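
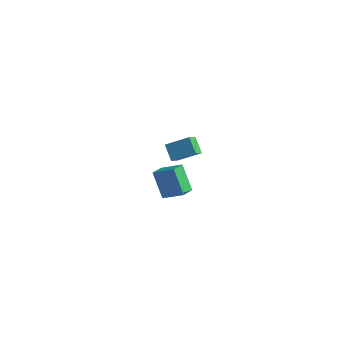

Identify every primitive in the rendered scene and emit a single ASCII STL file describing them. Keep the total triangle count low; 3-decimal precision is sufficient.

solid 
facet normal -0.512 0.136 0.848
outer loop
vertex -2.172 0.192 -3.107
vertex -0.902 0.659 -2.416
vertex -2.391 1.228 -3.405
endloop
endfacet
facet normal -0.836 -0.308 -0.455
outer loop
vertex -1.378 0.961 -5.084
vertex -2.172 0.192 -3.107
vertex -2.391 1.228 -3.405
endloop
endfacet
facet normal -0.512 0.135 0.848
outer loop
vertex -2.391 1.228 -3.405
vertex -0.902 0.659 -2.416
vertex -1.121 1.695 -2.713
endloop
endfacet
facet normal -0.199 0.942 -0.270
outer loop
vertex -1.121 1.695 -2.713
vertex -1.378 0.961 -5.084
vertex -2.391 1.228 -3.405
endloop
endfacet
facet normal 0.199 -0.942 0.270
outer loop
vertex -2.172 0.192 -3.107
vertex 0.111 0.392 -4.095
vertex -0.902 0.659 -2.416
endloop
endfacet
facet normal -0.836 -0.307 -0.455
outer loop
vertex -1.159 -0.075 -4.787
vertex -2.172 0.192 -3.107
vertex -1.378 0.961 -5.084
endloop
endfacet
facet normal 0.199 -0.942 0.270
outer loop
vertex -1.159 -0.075 -4.787
vertex 0.111 0.392 -4.095
vertex -2.172 0.192 -3.107
endloop
endfacet
facet normal 0.836 0.307 0.455
outer loop
vertex -0.902 0.659 -2.416
vertex 0.111 0.392 -4.095
vertex -1.121 1.695 -2.713
endloop
endfacet
facet normal -0.199 0.942 -0.270
outer loop
vertex -0.108 1.428 -4.393
vertex -1.378 0.961 -5.084
vertex -1.121 1.695 -2.713
endloop
endfacet
facet normal 0.836 0.308 0.455
outer loop
vertex -1.121 1.695 -2.713
vertex 0.111 0.392 -4.095
vertex -0.108 1.428 -4.393
endloop
endfacet
facet normal 0.511 -0.135 -0.849
outer loop
vertex -0.108 1.428 -4.393
vertex -1.159 -0.075 -4.787
vertex -1.378 0.961 -5.084
endloop
endfacet
facet normal 0.512 -0.136 -0.848
outer loop
vertex 0.111 0.392 -4.095
vertex -1.159 -0.075 -4.787
vertex -0.108 1.428 -4.393
endloop
endfacet
facet normal -0.668 0.303 0.679
outer loop
vertex 2.128 -3.551 3.874
vertex 3.255 -2.799 4.647
vertex 1.977 -2.853 3.414
endloop
endfacet
facet normal -0.722 -0.483 -0.495
outer loop
vertex 2.745 -3.201 2.633
vertex 2.128 -3.551 3.874
vertex 1.977 -2.853 3.414
endloop
endfacet
facet normal -0.668 0.303 0.679
outer loop
vertex 1.977 -2.853 3.414
vertex 3.255 -2.799 4.647
vertex 3.104 -2.1 4.187
endloop
endfacet
facet normal -0.178 0.822 -0.541
outer loop
vertex 3.104 -2.1 4.187
vertex 2.745 -3.201 2.633
vertex 1.977 -2.853 3.414
endloop
endfacet
facet normal 0.178 -0.822 0.541
outer loop
vertex 2.128 -3.551 3.874
vertex 4.023 -3.147 3.866
vertex 3.255 -2.799 4.647
endloop
endfacet
facet normal -0.723 -0.482 -0.495
outer loop
vertex 2.896 -3.9 3.093
vertex 2.128 -3.551 3.874
vertex 2.745 -3.201 2.633
endloop
endfacet
facet normal 0.177 -0.822 0.542
outer loop
vertex 2.896 -3.9 3.093
vertex 4.023 -3.147 3.866
vertex 2.128 -3.551 3.874
endloop
endfacet
facet normal 0.722 0.482 0.496
outer loop
vertex 3.255 -2.799 4.647
vertex 4.023 -3.147 3.866
vertex 3.104 -2.1 4.187
endloop
endfacet
facet normal -0.177 0.822 -0.541
outer loop
vertex 3.872 -2.449 3.406
vertex 2.745 -3.201 2.633
vertex 3.104 -2.1 4.187
endloop
endfacet
facet normal 0.723 0.483 0.495
outer loop
vertex 3.104 -2.1 4.187
vertex 4.023 -3.147 3.866
vertex 3.872 -2.449 3.406
endloop
endfacet
facet normal 0.668 -0.303 -0.680
outer loop
vertex 3.872 -2.449 3.406
vertex 2.896 -3.9 3.093
vertex 2.745 -3.201 2.633
endloop
endfacet
facet normal 0.668 -0.303 -0.679
outer loop
vertex 4.023 -3.147 3.866
vertex 2.896 -3.9 3.093
vertex 3.872 -2.449 3.406
endloop
endfacet

endsolid


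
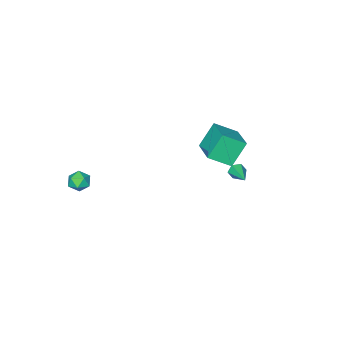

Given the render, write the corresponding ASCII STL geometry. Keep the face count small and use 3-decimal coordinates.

solid 
facet normal 0.185 0.072 0.980
outer loop
vertex 3.844 -3.215 1.425
vertex 3.669 -3.881 1.507
vertex 4.328 -3.709 1.37
endloop
endfacet
facet normal 0.600 0.520 0.608
outer loop
vertex 3.844 -3.215 1.425
vertex 4.328 -3.709 1.37
vertex 4.322 -3.179 0.923
endloop
endfacet
facet normal 0.175 0.956 0.236
outer loop
vertex 3.844 -3.215 1.425
vertex 4.322 -3.179 0.923
vertex 3.66 -3.023 0.783
endloop
endfacet
facet normal -0.501 0.779 0.377
outer loop
vertex 3.844 -3.215 1.425
vertex 3.66 -3.023 0.783
vertex 3.257 -3.457 1.145
endloop
endfacet
facet normal -0.495 0.233 0.837
outer loop
vertex 3.844 -3.215 1.425
vertex 3.257 -3.457 1.145
vertex 3.669 -3.881 1.507
endloop
endfacet
facet normal 0.981 0.133 0.145
outer loop
vertex 4.322 -3.179 0.923
vertex 4.328 -3.709 1.37
vertex 4.443 -3.823 0.695
endloop
endfacet
facet normal 0.309 -0.589 0.747
outer loop
vertex 4.328 -3.709 1.37
vertex 3.669 -3.881 1.507
vertex 4.04 -4.257 1.057
endloop
endfacet
facet normal -0.792 -0.331 0.514
outer loop
vertex 3.669 -3.881 1.507
vertex 3.257 -3.457 1.145
vertex 3.378 -4.101 0.917
endloop
endfacet
facet normal -0.801 0.552 -0.230
outer loop
vertex 3.257 -3.457 1.145
vertex 3.66 -3.023 0.783
vertex 3.372 -3.571 0.47
endloop
endfacet
facet normal 0.295 0.839 -0.458
outer loop
vertex 3.66 -3.023 0.783
vertex 4.322 -3.179 0.923
vertex 4.031 -3.399 0.333
endloop
endfacet
facet normal 0.501 -0.779 -0.377
outer loop
vertex 3.856 -4.065 0.415
vertex 4.443 -3.823 0.695
vertex 4.04 -4.257 1.057
endloop
endfacet
facet normal -0.175 -0.956 -0.236
outer loop
vertex 3.856 -4.065 0.415
vertex 4.04 -4.257 1.057
vertex 3.378 -4.101 0.917
endloop
endfacet
facet normal -0.600 -0.520 -0.608
outer loop
vertex 3.856 -4.065 0.415
vertex 3.378 -4.101 0.917
vertex 3.372 -3.571 0.47
endloop
endfacet
facet normal -0.185 -0.072 -0.980
outer loop
vertex 3.856 -4.065 0.415
vertex 3.372 -3.571 0.47
vertex 4.031 -3.399 0.333
endloop
endfacet
facet normal 0.495 -0.233 -0.837
outer loop
vertex 3.856 -4.065 0.415
vertex 4.031 -3.399 0.333
vertex 4.443 -3.823 0.695
endloop
endfacet
facet normal 0.801 -0.552 0.230
outer loop
vertex 4.04 -4.257 1.057
vertex 4.443 -3.823 0.695
vertex 4.328 -3.709 1.37
endloop
endfacet
facet normal -0.295 -0.839 0.458
outer loop
vertex 3.378 -4.101 0.917
vertex 4.04 -4.257 1.057
vertex 3.669 -3.881 1.507
endloop
endfacet
facet normal -0.981 -0.133 -0.145
outer loop
vertex 3.372 -3.571 0.47
vertex 3.378 -4.101 0.917
vertex 3.257 -3.457 1.145
endloop
endfacet
facet normal -0.309 0.589 -0.747
outer loop
vertex 4.031 -3.399 0.333
vertex 3.372 -3.571 0.47
vertex 3.66 -3.023 0.783
endloop
endfacet
facet normal 0.792 0.331 -0.514
outer loop
vertex 4.443 -3.823 0.695
vertex 4.031 -3.399 0.333
vertex 4.322 -3.179 0.923
endloop
endfacet
facet normal -0.428 -0.855 -0.292
outer loop
vertex -1.4 2.454 2.137
vertex -1.683 2.455 2.549
vertex -1.847 2.679 2.133
endloop
endfacet
facet normal 0.251 0.484 -0.838
outer loop
vertex -1.4 2.454 2.137
vertex -1.847 2.679 2.133
vertex -1.037 3.745 2.991
endloop
endfacet
facet normal -0.426 -0.856 -0.293
outer loop
vertex -1.847 2.679 2.133
vertex -1.683 2.455 2.549
vertex -2.13 2.679 2.545
endloop
endfacet
facet normal -0.559 0.734 -0.384
outer loop
vertex -1.847 2.679 2.133
vertex -2.13 2.679 2.545
vertex -1.037 3.745 2.991
endloop
endfacet
facet normal -0.426 -0.856 -0.293
outer loop
vertex -2.13 2.679 2.545
vertex -1.683 2.455 2.549
vertex -1.966 2.455 2.961
endloop
endfacet
facet normal -0.692 0.486 0.534
outer loop
vertex -2.13 2.679 2.545
vertex -1.966 2.455 2.961
vertex -1.037 3.745 2.991
endloop
endfacet
facet normal -0.428 -0.854 -0.294
outer loop
vertex -1.966 2.455 2.961
vertex -1.683 2.455 2.549
vertex -1.52 2.23 2.965
endloop
endfacet
facet normal -0.015 -0.012 1.000
outer loop
vertex -1.966 2.455 2.961
vertex -1.52 2.23 2.965
vertex -1.037 3.745 2.991
endloop
endfacet
facet normal -0.428 -0.854 -0.294
outer loop
vertex -1.52 2.23 2.965
vertex -1.683 2.455 2.549
vertex -1.237 2.23 2.553
endloop
endfacet
facet normal 0.795 -0.263 0.546
outer loop
vertex -1.52 2.23 2.965
vertex -1.237 2.23 2.553
vertex -1.037 3.745 2.991
endloop
endfacet
facet normal -0.429 -0.855 -0.292
outer loop
vertex -1.237 2.23 2.553
vertex -1.683 2.455 2.549
vertex -1.4 2.454 2.137
endloop
endfacet
facet normal 0.928 -0.015 -0.372
outer loop
vertex -1.237 2.23 2.553
vertex -1.4 2.454 2.137
vertex -1.037 3.745 2.991
endloop
endfacet
facet normal -0.682 0.529 -0.505
outer loop
vertex -4.246 -0.269 2.708
vertex -3.337 1.4 3.227
vertex -3.293 -0.358 1.327
endloop
endfacet
facet normal -0.461 -0.847 -0.264
outer loop
vertex -2.283 -1.14 2.073
vertex -4.246 -0.269 2.708
vertex -3.293 -0.358 1.327
endloop
endfacet
facet normal -0.683 0.528 -0.505
outer loop
vertex -3.293 -0.358 1.327
vertex -3.337 1.4 3.227
vertex -2.384 1.311 1.845
endloop
endfacet
facet normal 0.566 -0.053 -0.822
outer loop
vertex -2.384 1.311 1.845
vertex -2.283 -1.14 2.073
vertex -3.293 -0.358 1.327
endloop
endfacet
facet normal -0.567 0.053 0.822
outer loop
vertex -4.246 -0.269 2.708
vertex -2.327 0.618 3.973
vertex -3.337 1.4 3.227
endloop
endfacet
facet normal -0.461 -0.847 -0.263
outer loop
vertex -3.236 -1.051 3.455
vertex -4.246 -0.269 2.708
vertex -2.283 -1.14 2.073
endloop
endfacet
facet normal -0.567 0.053 0.822
outer loop
vertex -3.236 -1.051 3.455
vertex -2.327 0.618 3.973
vertex -4.246 -0.269 2.708
endloop
endfacet
facet normal 0.461 0.847 0.264
outer loop
vertex -3.337 1.4 3.227
vertex -2.327 0.618 3.973
vertex -2.384 1.311 1.845
endloop
endfacet
facet normal 0.567 -0.053 -0.822
outer loop
vertex -1.374 0.529 2.592
vertex -2.283 -1.14 2.073
vertex -2.384 1.311 1.845
endloop
endfacet
facet normal 0.461 0.847 0.264
outer loop
vertex -2.384 1.311 1.845
vertex -2.327 0.618 3.973
vertex -1.374 0.529 2.592
endloop
endfacet
facet normal 0.683 -0.529 0.505
outer loop
vertex -1.374 0.529 2.592
vertex -3.236 -1.051 3.455
vertex -2.283 -1.14 2.073
endloop
endfacet
facet normal 0.682 -0.528 0.505
outer loop
vertex -2.327 0.618 3.973
vertex -3.236 -1.051 3.455
vertex -1.374 0.529 2.592
endloop
endfacet

endsolid


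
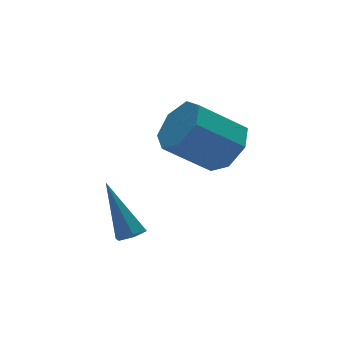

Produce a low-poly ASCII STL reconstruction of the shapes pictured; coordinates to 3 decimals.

solid 
facet normal 0.144 -0.501 -0.854
outer loop
vertex -2.206 2.955 -3.998
vertex -2.573 3.23 -4.221
vertex -2.089 3.391 -4.234
endloop
endfacet
facet normal 0.910 -0.020 0.414
outer loop
vertex -2.206 2.955 -3.998
vertex -2.089 3.391 -4.234
vertex -2.867 4.25 -2.479
endloop
endfacet
facet normal 0.143 -0.500 -0.854
outer loop
vertex -2.089 3.391 -4.234
vertex -2.573 3.23 -4.221
vertex -2.456 3.667 -4.457
endloop
endfacet
facet normal 0.634 0.767 -0.094
outer loop
vertex -2.089 3.391 -4.234
vertex -2.456 3.667 -4.457
vertex -2.867 4.25 -2.479
endloop
endfacet
facet normal 0.144 -0.500 -0.854
outer loop
vertex -2.456 3.667 -4.457
vertex -2.573 3.23 -4.221
vertex -2.939 3.506 -4.444
endloop
endfacet
facet normal -0.307 0.894 -0.327
outer loop
vertex -2.456 3.667 -4.457
vertex -2.939 3.506 -4.444
vertex -2.867 4.25 -2.479
endloop
endfacet
facet normal 0.145 -0.499 -0.855
outer loop
vertex -2.939 3.506 -4.444
vertex -2.573 3.23 -4.221
vertex -3.057 3.069 -4.209
endloop
endfacet
facet normal -0.971 0.234 -0.053
outer loop
vertex -2.939 3.506 -4.444
vertex -3.057 3.069 -4.209
vertex -2.867 4.25 -2.479
endloop
endfacet
facet normal 0.145 -0.500 -0.854
outer loop
vertex -3.057 3.069 -4.209
vertex -2.573 3.23 -4.221
vertex -2.69 2.793 -3.985
endloop
endfacet
facet normal -0.696 -0.555 0.456
outer loop
vertex -3.057 3.069 -4.209
vertex -2.69 2.793 -3.985
vertex -2.867 4.25 -2.479
endloop
endfacet
facet normal 0.144 -0.500 -0.854
outer loop
vertex -2.69 2.793 -3.985
vertex -2.573 3.23 -4.221
vertex -2.206 2.955 -3.998
endloop
endfacet
facet normal 0.247 -0.682 0.689
outer loop
vertex -2.69 2.793 -3.985
vertex -2.206 2.955 -3.998
vertex -2.867 4.25 -2.479
endloop
endfacet
facet normal 0.748 -0.227 -0.623
outer loop
vertex 1.208 3.114 -0.72
vertex 0.632 3.319 -1.486
vertex 1.227 3.92 -0.991
endloop
endfacet
facet normal 0.663 0.225 0.714
outer loop
vertex 1.208 3.114 -0.72
vertex 1.227 3.92 -0.991
vertex -0.177 3.536 0.433
endloop
endfacet
facet normal 0.663 0.225 0.714
outer loop
vertex -0.177 3.536 0.433
vertex 1.227 3.92 -0.991
vertex -0.157 4.342 0.161
endloop
endfacet
facet normal -0.749 0.229 0.622
outer loop
vertex -0.177 3.536 0.433
vertex -0.157 4.342 0.161
vertex -0.752 3.741 -0.334
endloop
endfacet
facet normal 0.749 -0.228 -0.623
outer loop
vertex 1.227 3.92 -0.991
vertex 0.632 3.319 -1.486
vertex 0.799 4.273 -1.635
endloop
endfacet
facet normal 0.432 0.881 0.196
outer loop
vertex 1.227 3.92 -0.991
vertex 0.799 4.273 -1.635
vertex -0.157 4.342 0.161
endloop
endfacet
facet normal 0.432 0.881 0.196
outer loop
vertex -0.157 4.342 0.161
vertex 0.799 4.273 -1.635
vertex -0.585 4.695 -0.483
endloop
endfacet
facet normal -0.749 0.228 0.623
outer loop
vertex -0.157 4.342 0.161
vertex -0.585 4.695 -0.483
vertex -0.752 3.741 -0.334
endloop
endfacet
facet normal 0.748 -0.228 -0.623
outer loop
vertex 0.799 4.273 -1.635
vertex 0.632 3.319 -1.486
vertex 0.245 3.908 -2.167
endloop
endfacet
facet normal -0.125 0.874 -0.470
outer loop
vertex 0.799 4.273 -1.635
vertex 0.245 3.908 -2.167
vertex -0.585 4.695 -0.483
endloop
endfacet
facet normal -0.125 0.874 -0.470
outer loop
vertex -0.585 4.695 -0.483
vertex 0.245 3.908 -2.167
vertex -1.139 4.33 -1.015
endloop
endfacet
facet normal -0.748 0.228 0.623
outer loop
vertex -0.585 4.695 -0.483
vertex -1.139 4.33 -1.015
vertex -0.752 3.741 -0.334
endloop
endfacet
facet normal 0.749 -0.228 -0.623
outer loop
vertex 0.245 3.908 -2.167
vertex 0.632 3.319 -1.486
vertex -0.017 3.099 -2.186
endloop
endfacet
facet normal -0.587 0.209 -0.782
outer loop
vertex 0.245 3.908 -2.167
vertex -0.017 3.099 -2.186
vertex -1.139 4.33 -1.015
endloop
endfacet
facet normal -0.587 0.209 -0.782
outer loop
vertex -1.139 4.33 -1.015
vertex -0.017 3.099 -2.186
vertex -1.402 3.521 -1.034
endloop
endfacet
facet normal -0.748 0.229 0.623
outer loop
vertex -1.139 4.33 -1.015
vertex -1.402 3.521 -1.034
vertex -0.752 3.741 -0.334
endloop
endfacet
facet normal 0.749 -0.229 -0.622
outer loop
vertex -0.017 3.099 -2.186
vertex 0.632 3.319 -1.486
vertex 0.209 2.456 -1.678
endloop
endfacet
facet normal -0.607 -0.613 -0.506
outer loop
vertex -0.017 3.099 -2.186
vertex 0.209 2.456 -1.678
vertex -1.402 3.521 -1.034
endloop
endfacet
facet normal -0.607 -0.613 -0.505
outer loop
vertex -1.402 3.521 -1.034
vertex 0.209 2.456 -1.678
vertex -1.175 2.878 -0.526
endloop
endfacet
facet normal -0.748 0.228 0.623
outer loop
vertex -1.402 3.521 -1.034
vertex -1.175 2.878 -0.526
vertex -0.752 3.741 -0.334
endloop
endfacet
facet normal 0.749 -0.228 -0.622
outer loop
vertex 0.209 2.456 -1.678
vertex 0.632 3.319 -1.486
vertex 0.754 2.463 -1.025
endloop
endfacet
facet normal -0.170 -0.974 0.152
outer loop
vertex 0.209 2.456 -1.678
vertex 0.754 2.463 -1.025
vertex -1.175 2.878 -0.526
endloop
endfacet
facet normal -0.170 -0.974 0.152
outer loop
vertex -1.175 2.878 -0.526
vertex 0.754 2.463 -1.025
vertex -0.63 2.885 0.127
endloop
endfacet
facet normal -0.749 0.228 0.622
outer loop
vertex -1.175 2.878 -0.526
vertex -0.63 2.885 0.127
vertex -0.752 3.741 -0.334
endloop
endfacet
facet normal 0.748 -0.229 -0.623
outer loop
vertex 0.754 2.463 -1.025
vertex 0.632 3.319 -1.486
vertex 1.208 3.114 -0.72
endloop
endfacet
facet normal 0.395 -0.601 0.695
outer loop
vertex 0.754 2.463 -1.025
vertex 1.208 3.114 -0.72
vertex -0.63 2.885 0.127
endloop
endfacet
facet normal 0.395 -0.601 0.695
outer loop
vertex -0.63 2.885 0.127
vertex 1.208 3.114 -0.72
vertex -0.177 3.536 0.433
endloop
endfacet
facet normal -0.749 0.228 0.622
outer loop
vertex -0.63 2.885 0.127
vertex -0.177 3.536 0.433
vertex -0.752 3.741 -0.334
endloop
endfacet

endsolid


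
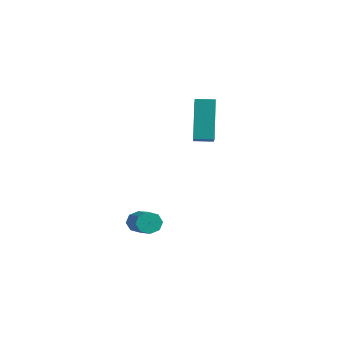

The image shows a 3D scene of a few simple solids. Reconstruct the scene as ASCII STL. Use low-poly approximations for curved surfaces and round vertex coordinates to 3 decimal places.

solid 
facet normal -0.858 0.349 -0.377
outer loop
vertex 2.37 0.358 -2.059
vertex 2.088 0.064 -1.69
vertex 2.3 0.571 -1.703
endloop
endfacet
facet normal 0.486 0.789 -0.376
outer loop
vertex 2.37 0.358 -2.059
vertex 2.3 0.571 -1.703
vertex 3.914 -0.27 -1.38
endloop
endfacet
facet normal 0.486 0.788 -0.378
outer loop
vertex 3.914 -0.27 -1.38
vertex 2.3 0.571 -1.703
vertex 3.844 -0.056 -1.024
endloop
endfacet
facet normal 0.858 -0.348 0.378
outer loop
vertex 3.914 -0.27 -1.38
vertex 3.844 -0.056 -1.024
vertex 3.632 -0.564 -1.01
endloop
endfacet
facet normal -0.858 0.349 -0.377
outer loop
vertex 2.3 0.571 -1.703
vertex 2.088 0.064 -1.69
vertex 2.106 0.487 -1.339
endloop
endfacet
facet normal 0.226 0.916 0.332
outer loop
vertex 2.3 0.571 -1.703
vertex 2.106 0.487 -1.339
vertex 3.844 -0.056 -1.024
endloop
endfacet
facet normal 0.226 0.916 0.332
outer loop
vertex 3.844 -0.056 -1.024
vertex 2.106 0.487 -1.339
vertex 3.65 -0.14 -0.66
endloop
endfacet
facet normal 0.858 -0.348 0.377
outer loop
vertex 3.844 -0.056 -1.024
vertex 3.65 -0.14 -0.66
vertex 3.632 -0.564 -1.01
endloop
endfacet
facet normal -0.857 0.350 -0.378
outer loop
vertex 2.106 0.487 -1.339
vertex 2.088 0.064 -1.69
vertex 1.901 0.155 -1.181
endloop
endfacet
facet normal -0.167 0.506 0.846
outer loop
vertex 2.106 0.487 -1.339
vertex 1.901 0.155 -1.181
vertex 3.65 -0.14 -0.66
endloop
endfacet
facet normal -0.166 0.508 0.845
outer loop
vertex 3.65 -0.14 -0.66
vertex 1.901 0.155 -1.181
vertex 3.445 -0.472 -0.501
endloop
endfacet
facet normal 0.858 -0.349 0.378
outer loop
vertex 3.65 -0.14 -0.66
vertex 3.445 -0.472 -0.501
vertex 3.632 -0.564 -1.01
endloop
endfacet
facet normal -0.858 0.348 -0.377
outer loop
vertex 1.901 0.155 -1.181
vertex 2.088 0.064 -1.69
vertex 1.806 -0.23 -1.32
endloop
endfacet
facet normal -0.461 -0.198 0.865
outer loop
vertex 1.901 0.155 -1.181
vertex 1.806 -0.23 -1.32
vertex 3.445 -0.472 -0.501
endloop
endfacet
facet normal -0.461 -0.200 0.864
outer loop
vertex 3.445 -0.472 -0.501
vertex 1.806 -0.23 -1.32
vertex 3.35 -0.858 -0.641
endloop
endfacet
facet normal 0.858 -0.348 0.378
outer loop
vertex 3.445 -0.472 -0.501
vertex 3.35 -0.858 -0.641
vertex 3.632 -0.564 -1.01
endloop
endfacet
facet normal -0.858 0.348 -0.378
outer loop
vertex 1.806 -0.23 -1.32
vertex 2.088 0.064 -1.69
vertex 1.876 -0.444 -1.676
endloop
endfacet
facet normal -0.487 -0.788 0.378
outer loop
vertex 1.806 -0.23 -1.32
vertex 1.876 -0.444 -1.676
vertex 3.35 -0.858 -0.641
endloop
endfacet
facet normal -0.486 -0.789 0.376
outer loop
vertex 3.35 -0.858 -0.641
vertex 1.876 -0.444 -1.676
vertex 3.42 -1.071 -0.997
endloop
endfacet
facet normal 0.858 -0.349 0.377
outer loop
vertex 3.35 -0.858 -0.641
vertex 3.42 -1.071 -0.997
vertex 3.632 -0.564 -1.01
endloop
endfacet
facet normal -0.858 0.348 -0.377
outer loop
vertex 1.876 -0.444 -1.676
vertex 2.088 0.064 -1.69
vertex 2.07 -0.36 -2.04
endloop
endfacet
facet normal -0.226 -0.916 -0.332
outer loop
vertex 1.876 -0.444 -1.676
vertex 2.07 -0.36 -2.04
vertex 3.42 -1.071 -0.997
endloop
endfacet
facet normal -0.226 -0.916 -0.332
outer loop
vertex 3.42 -1.071 -0.997
vertex 2.07 -0.36 -2.04
vertex 3.614 -0.987 -1.361
endloop
endfacet
facet normal 0.858 -0.349 0.377
outer loop
vertex 3.42 -1.071 -0.997
vertex 3.614 -0.987 -1.361
vertex 3.632 -0.564 -1.01
endloop
endfacet
facet normal -0.858 0.349 -0.378
outer loop
vertex 2.07 -0.36 -2.04
vertex 2.088 0.064 -1.69
vertex 2.275 -0.028 -2.199
endloop
endfacet
facet normal 0.166 -0.507 -0.846
outer loop
vertex 2.07 -0.36 -2.04
vertex 2.275 -0.028 -2.199
vertex 3.614 -0.987 -1.361
endloop
endfacet
facet normal 0.167 -0.506 -0.846
outer loop
vertex 3.614 -0.987 -1.361
vertex 2.275 -0.028 -2.199
vertex 3.819 -0.655 -1.519
endloop
endfacet
facet normal 0.857 -0.350 0.378
outer loop
vertex 3.614 -0.987 -1.361
vertex 3.819 -0.655 -1.519
vertex 3.632 -0.564 -1.01
endloop
endfacet
facet normal -0.858 0.348 -0.378
outer loop
vertex 2.275 -0.028 -2.199
vertex 2.088 0.064 -1.69
vertex 2.37 0.358 -2.059
endloop
endfacet
facet normal 0.462 0.200 -0.864
outer loop
vertex 2.275 -0.028 -2.199
vertex 2.37 0.358 -2.059
vertex 3.819 -0.655 -1.519
endloop
endfacet
facet normal 0.461 0.198 -0.865
outer loop
vertex 3.819 -0.655 -1.519
vertex 2.37 0.358 -2.059
vertex 3.914 -0.27 -1.38
endloop
endfacet
facet normal 0.858 -0.348 0.377
outer loop
vertex 3.819 -0.655 -1.519
vertex 3.914 -0.27 -1.38
vertex 3.632 -0.564 -1.01
endloop
endfacet
facet normal -0.719 0.539 -0.439
outer loop
vertex 1.171 3.553 3.959
vertex 1.683 4.218 3.937
vertex 1.868 2.954 2.083
endloop
endfacet
facet normal -0.610 -0.792 0.026
outer loop
vertex 2.817 2.242 2.663
vertex 1.171 3.553 3.959
vertex 1.868 2.954 2.083
endloop
endfacet
facet normal -0.718 0.539 -0.439
outer loop
vertex 1.868 2.954 2.083
vertex 1.683 4.218 3.937
vertex 2.381 3.619 2.061
endloop
endfacet
facet normal 0.334 -0.287 -0.898
outer loop
vertex 2.381 3.619 2.061
vertex 2.817 2.242 2.663
vertex 1.868 2.954 2.083
endloop
endfacet
facet normal -0.334 0.287 0.898
outer loop
vertex 1.171 3.553 3.959
vertex 2.632 3.506 4.517
vertex 1.683 4.218 3.937
endloop
endfacet
facet normal -0.610 -0.792 0.026
outer loop
vertex 2.119 2.841 4.539
vertex 1.171 3.553 3.959
vertex 2.817 2.242 2.663
endloop
endfacet
facet normal -0.334 0.287 0.898
outer loop
vertex 2.119 2.841 4.539
vertex 2.632 3.506 4.517
vertex 1.171 3.553 3.959
endloop
endfacet
facet normal 0.610 0.792 -0.026
outer loop
vertex 1.683 4.218 3.937
vertex 2.632 3.506 4.517
vertex 2.381 3.619 2.061
endloop
endfacet
facet normal 0.334 -0.287 -0.898
outer loop
vertex 3.329 2.907 2.641
vertex 2.817 2.242 2.663
vertex 2.381 3.619 2.061
endloop
endfacet
facet normal 0.610 0.792 -0.026
outer loop
vertex 2.381 3.619 2.061
vertex 2.632 3.506 4.517
vertex 3.329 2.907 2.641
endloop
endfacet
facet normal 0.719 -0.539 0.439
outer loop
vertex 3.329 2.907 2.641
vertex 2.119 2.841 4.539
vertex 2.817 2.242 2.663
endloop
endfacet
facet normal 0.718 -0.540 0.439
outer loop
vertex 2.632 3.506 4.517
vertex 2.119 2.841 4.539
vertex 3.329 2.907 2.641
endloop
endfacet

endsolid


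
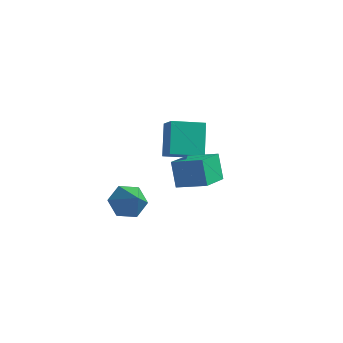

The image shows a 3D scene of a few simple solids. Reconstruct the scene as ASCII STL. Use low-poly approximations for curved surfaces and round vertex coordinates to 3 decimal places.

solid 
facet normal -0.940 -0.071 -0.334
outer loop
vertex 1.759 0.703 3.053
vertex 1.863 2.379 2.403
vertex 2.268 0.162 1.738
endloop
endfacet
facet normal -0.058 -0.931 0.361
outer loop
vertex 3.837 0.281 2.297
vertex 1.759 0.703 3.053
vertex 2.268 0.162 1.738
endloop
endfacet
facet normal -0.940 -0.071 -0.335
outer loop
vertex 2.268 0.162 1.738
vertex 1.863 2.379 2.403
vertex 2.372 1.837 1.089
endloop
endfacet
facet normal 0.337 -0.358 -0.871
outer loop
vertex 2.372 1.837 1.089
vertex 3.837 0.281 2.297
vertex 2.268 0.162 1.738
endloop
endfacet
facet normal -0.337 0.359 0.870
outer loop
vertex 1.759 0.703 3.053
vertex 3.432 2.498 2.962
vertex 1.863 2.379 2.403
endloop
endfacet
facet normal -0.057 -0.931 0.362
outer loop
vertex 3.328 0.823 3.611
vertex 1.759 0.703 3.053
vertex 3.837 0.281 2.297
endloop
endfacet
facet normal -0.337 0.358 0.871
outer loop
vertex 3.328 0.823 3.611
vertex 3.432 2.498 2.962
vertex 1.759 0.703 3.053
endloop
endfacet
facet normal 0.058 0.931 -0.361
outer loop
vertex 1.863 2.379 2.403
vertex 3.432 2.498 2.962
vertex 2.372 1.837 1.089
endloop
endfacet
facet normal 0.337 -0.359 -0.871
outer loop
vertex 3.941 1.957 1.647
vertex 3.837 0.281 2.297
vertex 2.372 1.837 1.089
endloop
endfacet
facet normal 0.057 0.931 -0.361
outer loop
vertex 2.372 1.837 1.089
vertex 3.432 2.498 2.962
vertex 3.941 1.957 1.647
endloop
endfacet
facet normal 0.940 0.071 0.335
outer loop
vertex 3.941 1.957 1.647
vertex 3.328 0.823 3.611
vertex 3.837 0.281 2.297
endloop
endfacet
facet normal 0.940 0.071 0.334
outer loop
vertex 3.432 2.498 2.962
vertex 3.328 0.823 3.611
vertex 3.941 1.957 1.647
endloop
endfacet
facet normal -0.531 0.538 -0.654
outer loop
vertex -0.235 4.113 2.966
vertex 1.185 5.092 2.618
vertex 0.274 2.86 1.521
endloop
endfacet
facet normal -0.807 -0.556 0.198
outer loop
vertex 1.055 2.068 2.482
vertex -0.235 4.113 2.966
vertex 0.274 2.86 1.521
endloop
endfacet
facet normal -0.532 0.538 -0.654
outer loop
vertex 0.274 2.86 1.521
vertex 1.185 5.092 2.618
vertex 1.694 3.838 1.172
endloop
endfacet
facet normal 0.257 -0.633 -0.730
outer loop
vertex 1.694 3.838 1.172
vertex 1.055 2.068 2.482
vertex 0.274 2.86 1.521
endloop
endfacet
facet normal -0.257 0.633 0.730
outer loop
vertex -0.235 4.113 2.966
vertex 1.966 4.3 3.579
vertex 1.185 5.092 2.618
endloop
endfacet
facet normal -0.807 -0.556 0.198
outer loop
vertex 0.546 3.322 3.928
vertex -0.235 4.113 2.966
vertex 1.055 2.068 2.482
endloop
endfacet
facet normal -0.257 0.634 0.730
outer loop
vertex 0.546 3.322 3.928
vertex 1.966 4.3 3.579
vertex -0.235 4.113 2.966
endloop
endfacet
facet normal 0.807 0.556 -0.198
outer loop
vertex 1.185 5.092 2.618
vertex 1.966 4.3 3.579
vertex 1.694 3.838 1.172
endloop
endfacet
facet normal 0.258 -0.633 -0.730
outer loop
vertex 2.475 3.047 2.134
vertex 1.055 2.068 2.482
vertex 1.694 3.838 1.172
endloop
endfacet
facet normal 0.807 0.556 -0.198
outer loop
vertex 1.694 3.838 1.172
vertex 1.966 4.3 3.579
vertex 2.475 3.047 2.134
endloop
endfacet
facet normal 0.531 -0.538 0.654
outer loop
vertex 2.475 3.047 2.134
vertex 0.546 3.322 3.928
vertex 1.055 2.068 2.482
endloop
endfacet
facet normal 0.531 -0.538 0.654
outer loop
vertex 1.966 4.3 3.579
vertex 0.546 3.322 3.928
vertex 2.475 3.047 2.134
endloop
endfacet
facet normal -0.532 0.510 -0.676
outer loop
vertex 1.368 -2.228 1.006
vertex 0.753 -1.935 1.711
vertex 1.544 -1.397 1.495
endloop
endfacet
facet normal 0.970 -0.069 -0.233
outer loop
vertex 1.368 -2.228 1.006
vertex 1.544 -1.397 1.495
vertex 1.807 -2.945 3.049
endloop
endfacet
facet normal -0.532 0.510 -0.676
outer loop
vertex 1.544 -1.397 1.495
vertex 0.753 -1.935 1.711
vertex 0.929 -1.104 2.2
endloop
endfacet
facet normal 0.732 0.540 0.414
outer loop
vertex 1.544 -1.397 1.495
vertex 0.929 -1.104 2.2
vertex 1.807 -2.945 3.049
endloop
endfacet
facet normal -0.532 0.510 -0.676
outer loop
vertex 0.929 -1.104 2.2
vertex 0.753 -1.935 1.711
vertex 0.139 -1.642 2.416
endloop
endfacet
facet normal -0.028 0.408 0.913
outer loop
vertex 0.929 -1.104 2.2
vertex 0.139 -1.642 2.416
vertex 1.807 -2.945 3.049
endloop
endfacet
facet normal -0.532 0.511 -0.675
outer loop
vertex 0.139 -1.642 2.416
vertex 0.753 -1.935 1.711
vertex -0.037 -2.472 1.927
endloop
endfacet
facet normal -0.551 -0.334 0.765
outer loop
vertex 0.139 -1.642 2.416
vertex -0.037 -2.472 1.927
vertex 1.807 -2.945 3.049
endloop
endfacet
facet normal -0.532 0.511 -0.675
outer loop
vertex -0.037 -2.472 1.927
vertex 0.753 -1.935 1.711
vertex 0.577 -2.765 1.222
endloop
endfacet
facet normal -0.314 -0.942 0.118
outer loop
vertex -0.037 -2.472 1.927
vertex 0.577 -2.765 1.222
vertex 1.807 -2.945 3.049
endloop
endfacet
facet normal -0.531 0.511 -0.676
outer loop
vertex 0.577 -2.765 1.222
vertex 0.753 -1.935 1.711
vertex 1.368 -2.228 1.006
endloop
endfacet
facet normal 0.446 -0.810 -0.380
outer loop
vertex 0.577 -2.765 1.222
vertex 1.368 -2.228 1.006
vertex 1.807 -2.945 3.049
endloop
endfacet

endsolid


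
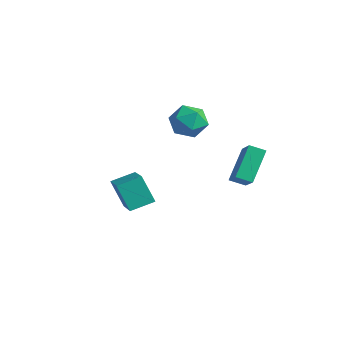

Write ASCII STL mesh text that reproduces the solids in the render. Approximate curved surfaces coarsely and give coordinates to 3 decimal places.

solid 
facet normal -0.547 0.634 0.547
outer loop
vertex -2.936 2.988 2.749
vertex -2.591 2.49 3.672
vertex -2.021 3.339 3.257
endloop
endfacet
facet normal -0.329 0.942 -0.058
outer loop
vertex -2.936 2.988 2.749
vertex -2.021 3.339 3.257
vertex -2.046 3.262 2.156
endloop
endfacet
facet normal -0.573 0.553 -0.605
outer loop
vertex -2.936 2.988 2.749
vertex -2.046 3.262 2.156
vertex -2.632 2.364 1.891
endloop
endfacet
facet normal -0.942 0.004 -0.337
outer loop
vertex -2.936 2.988 2.749
vertex -2.632 2.364 1.891
vertex -2.969 1.887 2.827
endloop
endfacet
facet normal -0.925 0.054 0.375
outer loop
vertex -2.936 2.988 2.749
vertex -2.969 1.887 2.827
vertex -2.591 2.49 3.672
endloop
endfacet
facet normal 0.384 0.920 -0.073
outer loop
vertex -2.046 3.262 2.156
vertex -2.021 3.339 3.257
vertex -1.151 2.933 2.713
endloop
endfacet
facet normal 0.032 0.422 0.906
outer loop
vertex -2.021 3.339 3.257
vertex -2.591 2.49 3.672
vertex -1.488 2.456 3.649
endloop
endfacet
facet normal -0.581 -0.517 0.629
outer loop
vertex -2.591 2.49 3.672
vertex -2.969 1.887 2.827
vertex -2.074 1.558 3.384
endloop
endfacet
facet normal -0.607 -0.598 -0.523
outer loop
vertex -2.969 1.887 2.827
vertex -2.632 2.364 1.891
vertex -2.099 1.481 2.283
endloop
endfacet
facet normal -0.011 0.290 -0.957
outer loop
vertex -2.632 2.364 1.891
vertex -2.046 3.262 2.156
vertex -1.529 2.33 1.868
endloop
endfacet
facet normal 0.942 -0.004 0.337
outer loop
vertex -1.184 1.832 2.791
vertex -1.151 2.933 2.713
vertex -1.488 2.456 3.649
endloop
endfacet
facet normal 0.573 -0.553 0.605
outer loop
vertex -1.184 1.832 2.791
vertex -1.488 2.456 3.649
vertex -2.074 1.558 3.384
endloop
endfacet
facet normal 0.329 -0.942 0.058
outer loop
vertex -1.184 1.832 2.791
vertex -2.074 1.558 3.384
vertex -2.099 1.481 2.283
endloop
endfacet
facet normal 0.547 -0.634 -0.547
outer loop
vertex -1.184 1.832 2.791
vertex -2.099 1.481 2.283
vertex -1.529 2.33 1.868
endloop
endfacet
facet normal 0.925 -0.054 -0.375
outer loop
vertex -1.184 1.832 2.791
vertex -1.529 2.33 1.868
vertex -1.151 2.933 2.713
endloop
endfacet
facet normal 0.607 0.598 0.523
outer loop
vertex -1.488 2.456 3.649
vertex -1.151 2.933 2.713
vertex -2.021 3.339 3.257
endloop
endfacet
facet normal 0.011 -0.290 0.957
outer loop
vertex -2.074 1.558 3.384
vertex -1.488 2.456 3.649
vertex -2.591 2.49 3.672
endloop
endfacet
facet normal -0.384 -0.920 0.073
outer loop
vertex -2.099 1.481 2.283
vertex -2.074 1.558 3.384
vertex -2.969 1.887 2.827
endloop
endfacet
facet normal -0.032 -0.422 -0.906
outer loop
vertex -1.529 2.33 1.868
vertex -2.099 1.481 2.283
vertex -2.632 2.364 1.891
endloop
endfacet
facet normal 0.581 0.517 -0.629
outer loop
vertex -1.151 2.933 2.713
vertex -1.529 2.33 1.868
vertex -2.046 3.262 2.156
endloop
endfacet
facet normal -0.747 0.476 -0.465
outer loop
vertex -1.014 -3.709 1.669
vertex -0.518 -2.567 2.042
vertex -0.137 -3.65 0.32
endloop
endfacet
facet normal -0.382 -0.879 -0.287
outer loop
vertex 1.498 -4.693 1.338
vertex -1.014 -3.709 1.669
vertex -0.137 -3.65 0.32
endloop
endfacet
facet normal -0.746 0.476 -0.465
outer loop
vertex -0.137 -3.65 0.32
vertex -0.518 -2.567 2.042
vertex 0.359 -2.508 0.694
endloop
endfacet
facet normal 0.545 0.037 -0.837
outer loop
vertex 0.359 -2.508 0.694
vertex 1.498 -4.693 1.338
vertex -0.137 -3.65 0.32
endloop
endfacet
facet normal -0.545 -0.037 0.838
outer loop
vertex -1.014 -3.709 1.669
vertex 1.117 -3.61 3.06
vertex -0.518 -2.567 2.042
endloop
endfacet
facet normal -0.382 -0.879 -0.287
outer loop
vertex 0.621 -4.752 2.686
vertex -1.014 -3.709 1.669
vertex 1.498 -4.693 1.338
endloop
endfacet
facet normal -0.545 -0.038 0.838
outer loop
vertex 0.621 -4.752 2.686
vertex 1.117 -3.61 3.06
vertex -1.014 -3.709 1.669
endloop
endfacet
facet normal 0.382 0.879 0.287
outer loop
vertex -0.518 -2.567 2.042
vertex 1.117 -3.61 3.06
vertex 0.359 -2.508 0.694
endloop
endfacet
facet normal 0.545 0.037 -0.838
outer loop
vertex 1.994 -3.551 1.711
vertex 1.498 -4.693 1.338
vertex 0.359 -2.508 0.694
endloop
endfacet
facet normal 0.382 0.879 0.287
outer loop
vertex 0.359 -2.508 0.694
vertex 1.117 -3.61 3.06
vertex 1.994 -3.551 1.711
endloop
endfacet
facet normal 0.747 -0.476 0.465
outer loop
vertex 1.994 -3.551 1.711
vertex 0.621 -4.752 2.686
vertex 1.498 -4.693 1.338
endloop
endfacet
facet normal 0.747 -0.476 0.464
outer loop
vertex 1.117 -3.61 3.06
vertex 0.621 -4.752 2.686
vertex 1.994 -3.551 1.711
endloop
endfacet
facet normal -0.658 0.388 -0.646
outer loop
vertex 1.425 2.726 2.252
vertex 2.057 3.266 1.933
vertex 1.939 1.318 0.883
endloop
endfacet
facet normal -0.710 -0.607 0.358
outer loop
vertex 3.063 0.654 1.987
vertex 1.425 2.726 2.252
vertex 1.939 1.318 0.883
endloop
endfacet
facet normal -0.658 0.388 -0.645
outer loop
vertex 1.939 1.318 0.883
vertex 2.057 3.266 1.933
vertex 2.57 1.858 0.564
endloop
endfacet
facet normal 0.253 -0.694 -0.674
outer loop
vertex 2.57 1.858 0.564
vertex 3.063 0.654 1.987
vertex 1.939 1.318 0.883
endloop
endfacet
facet normal -0.252 0.694 0.674
outer loop
vertex 1.425 2.726 2.252
vertex 3.181 2.602 3.037
vertex 2.057 3.266 1.933
endloop
endfacet
facet normal -0.710 -0.607 0.358
outer loop
vertex 2.55 2.062 3.356
vertex 1.425 2.726 2.252
vertex 3.063 0.654 1.987
endloop
endfacet
facet normal -0.253 0.694 0.675
outer loop
vertex 2.55 2.062 3.356
vertex 3.181 2.602 3.037
vertex 1.425 2.726 2.252
endloop
endfacet
facet normal 0.710 0.607 -0.358
outer loop
vertex 2.057 3.266 1.933
vertex 3.181 2.602 3.037
vertex 2.57 1.858 0.564
endloop
endfacet
facet normal 0.252 -0.694 -0.674
outer loop
vertex 3.695 1.194 1.668
vertex 3.063 0.654 1.987
vertex 2.57 1.858 0.564
endloop
endfacet
facet normal 0.710 0.607 -0.358
outer loop
vertex 2.57 1.858 0.564
vertex 3.181 2.602 3.037
vertex 3.695 1.194 1.668
endloop
endfacet
facet normal 0.658 -0.388 0.646
outer loop
vertex 3.695 1.194 1.668
vertex 2.55 2.062 3.356
vertex 3.063 0.654 1.987
endloop
endfacet
facet normal 0.658 -0.388 0.646
outer loop
vertex 3.181 2.602 3.037
vertex 2.55 2.062 3.356
vertex 3.695 1.194 1.668
endloop
endfacet

endsolid


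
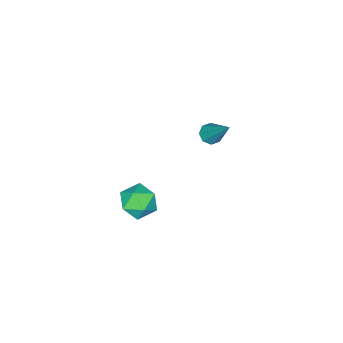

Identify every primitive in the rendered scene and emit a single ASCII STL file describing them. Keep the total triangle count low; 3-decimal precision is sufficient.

solid 
facet normal -0.184 -0.601 -0.778
outer loop
vertex -2.681 -1.098 1.251
vertex -3.068 -0.81 1.12
vertex -2.58 -0.818 1.011
endloop
endfacet
facet normal 0.964 -0.181 0.195
outer loop
vertex -2.681 -1.098 1.251
vertex -2.58 -0.818 1.011
vertex -2.692 0.43 2.72
endloop
endfacet
facet normal -0.183 -0.603 -0.776
outer loop
vertex -2.58 -0.818 1.011
vertex -3.068 -0.81 1.12
vertex -2.765 -0.534 0.834
endloop
endfacet
facet normal 0.875 0.416 -0.247
outer loop
vertex -2.58 -0.818 1.011
vertex -2.765 -0.534 0.834
vertex -2.692 0.43 2.72
endloop
endfacet
facet normal -0.183 -0.603 -0.776
outer loop
vertex -2.765 -0.534 0.834
vertex -3.068 -0.81 1.12
vertex -3.128 -0.411 0.824
endloop
endfacet
facet normal 0.299 0.845 -0.444
outer loop
vertex -2.765 -0.534 0.834
vertex -3.128 -0.411 0.824
vertex -2.692 0.43 2.72
endloop
endfacet
facet normal -0.183 -0.603 -0.776
outer loop
vertex -3.128 -0.411 0.824
vertex -3.068 -0.81 1.12
vertex -3.455 -0.523 0.988
endloop
endfacet
facet normal -0.434 0.856 -0.280
outer loop
vertex -3.128 -0.411 0.824
vertex -3.455 -0.523 0.988
vertex -2.692 0.43 2.72
endloop
endfacet
facet normal -0.181 -0.602 -0.778
outer loop
vertex -3.455 -0.523 0.988
vertex -3.068 -0.81 1.12
vertex -3.556 -0.803 1.228
endloop
endfacet
facet normal -0.884 0.444 0.145
outer loop
vertex -3.455 -0.523 0.988
vertex -3.556 -0.803 1.228
vertex -2.692 0.43 2.72
endloop
endfacet
facet normal -0.181 -0.602 -0.778
outer loop
vertex -3.556 -0.803 1.228
vertex -3.068 -0.81 1.12
vertex -3.371 -1.087 1.405
endloop
endfacet
facet normal -0.795 -0.153 0.587
outer loop
vertex -3.556 -0.803 1.228
vertex -3.371 -1.087 1.405
vertex -2.692 0.43 2.72
endloop
endfacet
facet normal -0.181 -0.602 -0.778
outer loop
vertex -3.371 -1.087 1.405
vertex -3.068 -0.81 1.12
vertex -3.009 -1.209 1.415
endloop
endfacet
facet normal -0.218 -0.582 0.784
outer loop
vertex -3.371 -1.087 1.405
vertex -3.009 -1.209 1.415
vertex -2.692 0.43 2.72
endloop
endfacet
facet normal -0.185 -0.602 -0.777
outer loop
vertex -3.009 -1.209 1.415
vertex -3.068 -0.81 1.12
vertex -2.681 -1.098 1.251
endloop
endfacet
facet normal 0.512 -0.594 0.621
outer loop
vertex -3.009 -1.209 1.415
vertex -2.681 -1.098 1.251
vertex -2.692 0.43 2.72
endloop
endfacet
facet normal -0.870 -0.486 0.087
outer loop
vertex -1.717 -2.632 -3.226
vertex -1.3 -3.407 -3.382
vertex -1.384 -3.106 -2.545
endloop
endfacet
facet normal -0.864 0.101 0.493
outer loop
vertex -1.717 -2.632 -3.226
vertex -1.384 -3.106 -2.545
vertex -1.289 -2.217 -2.56
endloop
endfacet
facet normal -0.747 0.662 0.068
outer loop
vertex -1.717 -2.632 -3.226
vertex -1.289 -2.217 -2.56
vertex -1.146 -1.969 -3.407
endloop
endfacet
facet normal -0.679 0.421 -0.601
outer loop
vertex -1.717 -2.632 -3.226
vertex -1.146 -1.969 -3.407
vertex -1.153 -2.705 -3.915
endloop
endfacet
facet normal -0.756 -0.288 -0.588
outer loop
vertex -1.717 -2.632 -3.226
vertex -1.153 -2.705 -3.915
vertex -1.3 -3.407 -3.382
endloop
endfacet
facet normal -0.316 0.050 0.947
outer loop
vertex -1.289 -2.217 -2.56
vertex -1.384 -3.106 -2.545
vertex -0.607 -2.735 -2.305
endloop
endfacet
facet normal -0.325 -0.900 0.291
outer loop
vertex -1.384 -3.106 -2.545
vertex -1.3 -3.407 -3.382
vertex -0.614 -3.471 -2.813
endloop
endfacet
facet normal -0.140 -0.580 -0.802
outer loop
vertex -1.3 -3.407 -3.382
vertex -1.153 -2.705 -3.915
vertex -0.471 -3.223 -3.66
endloop
endfacet
facet normal -0.017 0.568 -0.823
outer loop
vertex -1.153 -2.705 -3.915
vertex -1.146 -1.969 -3.407
vertex -0.376 -2.334 -3.675
endloop
endfacet
facet normal -0.126 0.958 0.259
outer loop
vertex -1.146 -1.969 -3.407
vertex -1.289 -2.217 -2.56
vertex -0.46 -2.033 -2.838
endloop
endfacet
facet normal 0.679 -0.421 0.601
outer loop
vertex -0.043 -2.808 -2.994
vertex -0.607 -2.735 -2.305
vertex -0.614 -3.471 -2.813
endloop
endfacet
facet normal 0.747 -0.662 -0.068
outer loop
vertex -0.043 -2.808 -2.994
vertex -0.614 -3.471 -2.813
vertex -0.471 -3.223 -3.66
endloop
endfacet
facet normal 0.864 -0.101 -0.493
outer loop
vertex -0.043 -2.808 -2.994
vertex -0.471 -3.223 -3.66
vertex -0.376 -2.334 -3.675
endloop
endfacet
facet normal 0.870 0.486 -0.087
outer loop
vertex -0.043 -2.808 -2.994
vertex -0.376 -2.334 -3.675
vertex -0.46 -2.033 -2.838
endloop
endfacet
facet normal 0.756 0.288 0.588
outer loop
vertex -0.043 -2.808 -2.994
vertex -0.46 -2.033 -2.838
vertex -0.607 -2.735 -2.305
endloop
endfacet
facet normal 0.017 -0.568 0.823
outer loop
vertex -0.614 -3.471 -2.813
vertex -0.607 -2.735 -2.305
vertex -1.384 -3.106 -2.545
endloop
endfacet
facet normal 0.126 -0.958 -0.259
outer loop
vertex -0.471 -3.223 -3.66
vertex -0.614 -3.471 -2.813
vertex -1.3 -3.407 -3.382
endloop
endfacet
facet normal 0.316 -0.050 -0.947
outer loop
vertex -0.376 -2.334 -3.675
vertex -0.471 -3.223 -3.66
vertex -1.153 -2.705 -3.915
endloop
endfacet
facet normal 0.325 0.900 -0.291
outer loop
vertex -0.46 -2.033 -2.838
vertex -0.376 -2.334 -3.675
vertex -1.146 -1.969 -3.407
endloop
endfacet
facet normal 0.140 0.580 0.802
outer loop
vertex -0.607 -2.735 -2.305
vertex -0.46 -2.033 -2.838
vertex -1.289 -2.217 -2.56
endloop
endfacet

endsolid


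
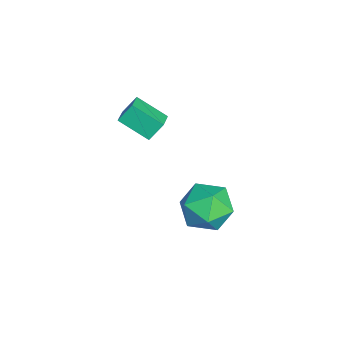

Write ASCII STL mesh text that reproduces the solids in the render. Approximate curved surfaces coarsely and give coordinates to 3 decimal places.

solid 
facet normal -0.926 0.161 -0.343
outer loop
vertex -0.498 -0.136 1.37
vertex 0.0 1.087 0.598
vertex -0.307 -0.709 0.586
endloop
endfacet
facet normal -0.326 -0.799 0.505
outer loop
vertex 0.6 -0.867 0.922
vertex -0.498 -0.136 1.37
vertex -0.307 -0.709 0.586
endloop
endfacet
facet normal -0.926 0.161 -0.343
outer loop
vertex -0.307 -0.709 0.586
vertex 0.0 1.087 0.598
vertex 0.191 0.514 -0.186
endloop
endfacet
facet normal 0.193 -0.579 -0.792
outer loop
vertex 0.191 0.514 -0.186
vertex 0.6 -0.867 0.922
vertex -0.307 -0.709 0.586
endloop
endfacet
facet normal -0.193 0.579 0.792
outer loop
vertex -0.498 -0.136 1.37
vertex 0.907 0.929 0.934
vertex 0.0 1.087 0.598
endloop
endfacet
facet normal -0.326 -0.799 0.505
outer loop
vertex 0.409 -0.294 1.706
vertex -0.498 -0.136 1.37
vertex 0.6 -0.867 0.922
endloop
endfacet
facet normal -0.193 0.579 0.792
outer loop
vertex 0.409 -0.294 1.706
vertex 0.907 0.929 0.934
vertex -0.498 -0.136 1.37
endloop
endfacet
facet normal 0.326 0.799 -0.505
outer loop
vertex 0.0 1.087 0.598
vertex 0.907 0.929 0.934
vertex 0.191 0.514 -0.186
endloop
endfacet
facet normal 0.193 -0.579 -0.792
outer loop
vertex 1.098 0.356 0.15
vertex 0.6 -0.867 0.922
vertex 0.191 0.514 -0.186
endloop
endfacet
facet normal 0.326 0.799 -0.505
outer loop
vertex 0.191 0.514 -0.186
vertex 0.907 0.929 0.934
vertex 1.098 0.356 0.15
endloop
endfacet
facet normal 0.926 -0.161 0.343
outer loop
vertex 1.098 0.356 0.15
vertex 0.409 -0.294 1.706
vertex 0.6 -0.867 0.922
endloop
endfacet
facet normal 0.926 -0.161 0.343
outer loop
vertex 0.907 0.929 0.934
vertex 0.409 -0.294 1.706
vertex 1.098 0.356 0.15
endloop
endfacet
facet normal -0.820 -0.548 0.164
outer loop
vertex 0.42 2.592 -4.032
vertex 1.112 1.563 -4.009
vertex 0.901 2.192 -2.96
endloop
endfacet
facet normal -0.892 0.106 0.440
outer loop
vertex 0.42 2.592 -4.032
vertex 0.901 2.192 -2.96
vertex 0.911 3.403 -3.231
endloop
endfacet
facet normal -0.811 0.578 -0.088
outer loop
vertex 0.42 2.592 -4.032
vertex 0.911 3.403 -3.231
vertex 1.129 3.523 -4.446
endloop
endfacet
facet normal -0.689 0.217 -0.691
outer loop
vertex 0.42 2.592 -4.032
vertex 1.129 3.523 -4.446
vertex 1.253 2.386 -4.927
endloop
endfacet
facet normal -0.695 -0.479 -0.536
outer loop
vertex 0.42 2.592 -4.032
vertex 1.253 2.386 -4.927
vertex 1.112 1.563 -4.009
endloop
endfacet
facet normal -0.363 0.206 0.909
outer loop
vertex 0.911 3.403 -3.231
vertex 0.901 2.192 -2.96
vertex 1.907 2.874 -2.713
endloop
endfacet
facet normal -0.248 -0.852 0.461
outer loop
vertex 0.901 2.192 -2.96
vertex 1.112 1.563 -4.009
vertex 2.031 1.737 -3.194
endloop
endfacet
facet normal -0.044 -0.740 -0.671
outer loop
vertex 1.112 1.563 -4.009
vertex 1.253 2.386 -4.927
vertex 2.249 1.857 -4.409
endloop
endfacet
facet normal -0.035 0.386 -0.922
outer loop
vertex 1.253 2.386 -4.927
vertex 1.129 3.523 -4.446
vertex 2.259 3.068 -4.68
endloop
endfacet
facet normal -0.232 0.971 0.054
outer loop
vertex 1.129 3.523 -4.446
vertex 0.911 3.403 -3.231
vertex 2.048 3.697 -3.631
endloop
endfacet
facet normal 0.689 -0.217 0.691
outer loop
vertex 2.74 2.668 -3.608
vertex 1.907 2.874 -2.713
vertex 2.031 1.737 -3.194
endloop
endfacet
facet normal 0.811 -0.578 0.088
outer loop
vertex 2.74 2.668 -3.608
vertex 2.031 1.737 -3.194
vertex 2.249 1.857 -4.409
endloop
endfacet
facet normal 0.892 -0.106 -0.440
outer loop
vertex 2.74 2.668 -3.608
vertex 2.249 1.857 -4.409
vertex 2.259 3.068 -4.68
endloop
endfacet
facet normal 0.820 0.548 -0.164
outer loop
vertex 2.74 2.668 -3.608
vertex 2.259 3.068 -4.68
vertex 2.048 3.697 -3.631
endloop
endfacet
facet normal 0.695 0.479 0.536
outer loop
vertex 2.74 2.668 -3.608
vertex 2.048 3.697 -3.631
vertex 1.907 2.874 -2.713
endloop
endfacet
facet normal 0.035 -0.386 0.922
outer loop
vertex 2.031 1.737 -3.194
vertex 1.907 2.874 -2.713
vertex 0.901 2.192 -2.96
endloop
endfacet
facet normal 0.232 -0.971 -0.054
outer loop
vertex 2.249 1.857 -4.409
vertex 2.031 1.737 -3.194
vertex 1.112 1.563 -4.009
endloop
endfacet
facet normal 0.363 -0.206 -0.909
outer loop
vertex 2.259 3.068 -4.68
vertex 2.249 1.857 -4.409
vertex 1.253 2.386 -4.927
endloop
endfacet
facet normal 0.248 0.852 -0.461
outer loop
vertex 2.048 3.697 -3.631
vertex 2.259 3.068 -4.68
vertex 1.129 3.523 -4.446
endloop
endfacet
facet normal 0.044 0.740 0.671
outer loop
vertex 1.907 2.874 -2.713
vertex 2.048 3.697 -3.631
vertex 0.911 3.403 -3.231
endloop
endfacet

endsolid


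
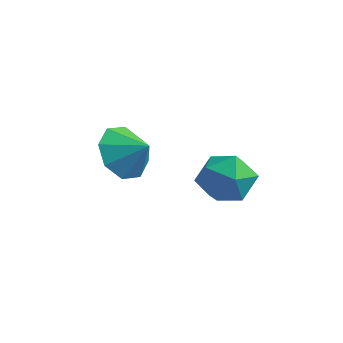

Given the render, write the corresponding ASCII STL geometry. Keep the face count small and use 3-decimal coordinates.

solid 
facet normal -0.996 0.092 -0.017
outer loop
vertex 3.064 2.146 -4.256
vertex 2.967 1.138 -4.014
vertex 3.02 1.852 -3.258
endloop
endfacet
facet normal -0.687 0.705 0.177
outer loop
vertex 3.064 2.146 -4.256
vertex 3.02 1.852 -3.258
vertex 3.696 2.586 -3.556
endloop
endfacet
facet normal -0.246 0.905 -0.347
outer loop
vertex 3.064 2.146 -4.256
vertex 3.696 2.586 -3.556
vertex 4.061 2.325 -4.495
endloop
endfacet
facet normal -0.282 0.417 -0.864
outer loop
vertex 3.064 2.146 -4.256
vertex 4.061 2.325 -4.495
vertex 3.61 1.431 -4.779
endloop
endfacet
facet normal -0.746 -0.087 -0.660
outer loop
vertex 3.064 2.146 -4.256
vertex 3.61 1.431 -4.779
vertex 2.967 1.138 -4.014
endloop
endfacet
facet normal -0.294 0.579 0.760
outer loop
vertex 3.696 2.586 -3.556
vertex 3.02 1.852 -3.258
vertex 3.99 1.849 -2.881
endloop
endfacet
facet normal -0.794 -0.413 0.446
outer loop
vertex 3.02 1.852 -3.258
vertex 2.967 1.138 -4.014
vertex 3.539 0.955 -3.165
endloop
endfacet
facet normal -0.390 -0.702 -0.596
outer loop
vertex 2.967 1.138 -4.014
vertex 3.61 1.431 -4.779
vertex 3.904 0.694 -4.104
endloop
endfacet
facet normal 0.360 0.112 -0.926
outer loop
vertex 3.61 1.431 -4.779
vertex 4.061 2.325 -4.495
vertex 4.58 1.428 -4.402
endloop
endfacet
facet normal 0.420 0.903 -0.088
outer loop
vertex 4.061 2.325 -4.495
vertex 3.696 2.586 -3.556
vertex 4.633 2.142 -3.646
endloop
endfacet
facet normal 0.282 -0.417 0.864
outer loop
vertex 4.536 1.134 -3.404
vertex 3.99 1.849 -2.881
vertex 3.539 0.955 -3.165
endloop
endfacet
facet normal 0.246 -0.905 0.347
outer loop
vertex 4.536 1.134 -3.404
vertex 3.539 0.955 -3.165
vertex 3.904 0.694 -4.104
endloop
endfacet
facet normal 0.687 -0.705 -0.177
outer loop
vertex 4.536 1.134 -3.404
vertex 3.904 0.694 -4.104
vertex 4.58 1.428 -4.402
endloop
endfacet
facet normal 0.996 -0.092 0.017
outer loop
vertex 4.536 1.134 -3.404
vertex 4.58 1.428 -4.402
vertex 4.633 2.142 -3.646
endloop
endfacet
facet normal 0.746 0.087 0.660
outer loop
vertex 4.536 1.134 -3.404
vertex 4.633 2.142 -3.646
vertex 3.99 1.849 -2.881
endloop
endfacet
facet normal -0.360 -0.112 0.926
outer loop
vertex 3.539 0.955 -3.165
vertex 3.99 1.849 -2.881
vertex 3.02 1.852 -3.258
endloop
endfacet
facet normal -0.420 -0.903 0.088
outer loop
vertex 3.904 0.694 -4.104
vertex 3.539 0.955 -3.165
vertex 2.967 1.138 -4.014
endloop
endfacet
facet normal 0.294 -0.579 -0.760
outer loop
vertex 4.58 1.428 -4.402
vertex 3.904 0.694 -4.104
vertex 3.61 1.431 -4.779
endloop
endfacet
facet normal 0.794 0.413 -0.446
outer loop
vertex 4.633 2.142 -3.646
vertex 4.58 1.428 -4.402
vertex 4.061 2.325 -4.495
endloop
endfacet
facet normal 0.390 0.702 0.596
outer loop
vertex 3.99 1.849 -2.881
vertex 4.633 2.142 -3.646
vertex 3.696 2.586 -3.556
endloop
endfacet
facet normal -0.844 -0.115 -0.525
outer loop
vertex 0.611 0.511 -4.548
vertex 0.087 1.185 -3.853
vertex 0.651 1.317 -4.789
endloop
endfacet
facet normal 0.963 -0.120 -0.242
outer loop
vertex 0.611 0.511 -4.548
vertex 0.651 1.317 -4.789
vertex 1.033 1.315 -3.267
endloop
endfacet
facet normal -0.843 -0.117 -0.525
outer loop
vertex 0.651 1.317 -4.789
vertex 0.087 1.185 -3.853
vertex 0.36 2.045 -4.483
endloop
endfacet
facet normal 0.871 0.440 -0.218
outer loop
vertex 0.651 1.317 -4.789
vertex 0.36 2.045 -4.483
vertex 1.033 1.315 -3.267
endloop
endfacet
facet normal -0.844 -0.116 -0.523
outer loop
vertex 0.36 2.045 -4.483
vertex 0.087 1.185 -3.853
vertex -0.09 2.27 -3.807
endloop
endfacet
facet normal 0.602 0.786 0.139
outer loop
vertex 0.36 2.045 -4.483
vertex -0.09 2.27 -3.807
vertex 1.033 1.315 -3.267
endloop
endfacet
facet normal -0.844 -0.115 -0.524
outer loop
vertex -0.09 2.27 -3.807
vertex 0.087 1.185 -3.853
vertex -0.436 1.859 -3.159
endloop
endfacet
facet normal 0.312 0.718 0.622
outer loop
vertex -0.09 2.27 -3.807
vertex -0.436 1.859 -3.159
vertex 1.033 1.315 -3.267
endloop
endfacet
facet normal -0.844 -0.115 -0.524
outer loop
vertex -0.436 1.859 -3.159
vertex 0.087 1.185 -3.853
vertex -0.476 1.053 -2.918
endloop
endfacet
facet normal 0.171 0.274 0.946
outer loop
vertex -0.436 1.859 -3.159
vertex -0.476 1.053 -2.918
vertex 1.033 1.315 -3.267
endloop
endfacet
facet normal -0.843 -0.117 -0.524
outer loop
vertex -0.476 1.053 -2.918
vertex 0.087 1.185 -3.853
vertex -0.185 0.325 -3.224
endloop
endfacet
facet normal 0.262 -0.283 0.923
outer loop
vertex -0.476 1.053 -2.918
vertex -0.185 0.325 -3.224
vertex 1.033 1.315 -3.267
endloop
endfacet
facet normal -0.844 -0.116 -0.523
outer loop
vertex -0.185 0.325 -3.224
vertex 0.087 1.185 -3.853
vertex 0.265 0.101 -3.9
endloop
endfacet
facet normal 0.533 -0.631 0.564
outer loop
vertex -0.185 0.325 -3.224
vertex 0.265 0.101 -3.9
vertex 1.033 1.315 -3.267
endloop
endfacet
facet normal -0.844 -0.116 -0.524
outer loop
vertex 0.265 0.101 -3.9
vertex 0.087 1.185 -3.853
vertex 0.611 0.511 -4.548
endloop
endfacet
facet normal 0.822 -0.563 0.083
outer loop
vertex 0.265 0.101 -3.9
vertex 0.611 0.511 -4.548
vertex 1.033 1.315 -3.267
endloop
endfacet

endsolid


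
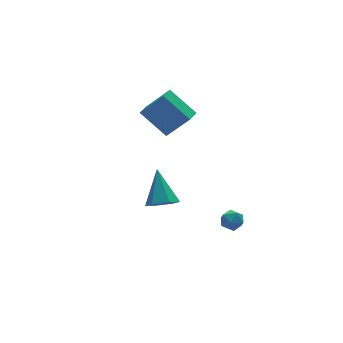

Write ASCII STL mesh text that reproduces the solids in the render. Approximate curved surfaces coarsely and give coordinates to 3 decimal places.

solid 
facet normal -0.878 0.452 0.154
outer loop
vertex 2.944 -1.814 -3.246
vertex 2.645 -2.38 -3.289
vertex 2.853 -2.17 -2.72
endloop
endfacet
facet normal -0.351 0.803 0.483
outer loop
vertex 2.944 -1.814 -3.246
vertex 2.853 -2.17 -2.72
vertex 3.413 -1.87 -2.812
endloop
endfacet
facet normal 0.129 0.992 -0.011
outer loop
vertex 2.944 -1.814 -3.246
vertex 3.413 -1.87 -2.812
vertex 3.55 -1.895 -3.438
endloop
endfacet
facet normal -0.103 0.758 -0.644
outer loop
vertex 2.944 -1.814 -3.246
vertex 3.55 -1.895 -3.438
vertex 3.076 -2.21 -3.733
endloop
endfacet
facet normal -0.726 0.424 -0.542
outer loop
vertex 2.944 -1.814 -3.246
vertex 3.076 -2.21 -3.733
vertex 2.645 -2.38 -3.289
endloop
endfacet
facet normal -0.035 0.351 0.936
outer loop
vertex 3.413 -1.87 -2.812
vertex 2.853 -2.17 -2.72
vertex 3.404 -2.47 -2.587
endloop
endfacet
facet normal -0.888 -0.218 0.405
outer loop
vertex 2.853 -2.17 -2.72
vertex 2.645 -2.38 -3.289
vertex 2.93 -2.785 -2.882
endloop
endfacet
facet normal -0.641 -0.261 -0.722
outer loop
vertex 2.645 -2.38 -3.289
vertex 3.076 -2.21 -3.733
vertex 3.067 -2.81 -3.508
endloop
endfacet
facet normal 0.366 0.280 -0.887
outer loop
vertex 3.076 -2.21 -3.733
vertex 3.55 -1.895 -3.438
vertex 3.627 -2.51 -3.6
endloop
endfacet
facet normal 0.741 0.658 0.136
outer loop
vertex 3.55 -1.895 -3.438
vertex 3.413 -1.87 -2.812
vertex 3.835 -2.3 -3.031
endloop
endfacet
facet normal 0.103 -0.758 0.644
outer loop
vertex 3.536 -2.866 -3.074
vertex 3.404 -2.47 -2.587
vertex 2.93 -2.785 -2.882
endloop
endfacet
facet normal -0.129 -0.992 0.011
outer loop
vertex 3.536 -2.866 -3.074
vertex 2.93 -2.785 -2.882
vertex 3.067 -2.81 -3.508
endloop
endfacet
facet normal 0.351 -0.803 -0.483
outer loop
vertex 3.536 -2.866 -3.074
vertex 3.067 -2.81 -3.508
vertex 3.627 -2.51 -3.6
endloop
endfacet
facet normal 0.878 -0.452 -0.154
outer loop
vertex 3.536 -2.866 -3.074
vertex 3.627 -2.51 -3.6
vertex 3.835 -2.3 -3.031
endloop
endfacet
facet normal 0.726 -0.424 0.542
outer loop
vertex 3.536 -2.866 -3.074
vertex 3.835 -2.3 -3.031
vertex 3.404 -2.47 -2.587
endloop
endfacet
facet normal -0.366 -0.280 0.887
outer loop
vertex 2.93 -2.785 -2.882
vertex 3.404 -2.47 -2.587
vertex 2.853 -2.17 -2.72
endloop
endfacet
facet normal -0.741 -0.658 -0.136
outer loop
vertex 3.067 -2.81 -3.508
vertex 2.93 -2.785 -2.882
vertex 2.645 -2.38 -3.289
endloop
endfacet
facet normal 0.035 -0.351 -0.936
outer loop
vertex 3.627 -2.51 -3.6
vertex 3.067 -2.81 -3.508
vertex 3.076 -2.21 -3.733
endloop
endfacet
facet normal 0.888 0.218 -0.405
outer loop
vertex 3.835 -2.3 -3.031
vertex 3.627 -2.51 -3.6
vertex 3.55 -1.895 -3.438
endloop
endfacet
facet normal 0.641 0.261 0.722
outer loop
vertex 3.404 -2.47 -2.587
vertex 3.835 -2.3 -3.031
vertex 3.413 -1.87 -2.812
endloop
endfacet
facet normal -0.737 -0.651 0.179
outer loop
vertex 2.222 -0.081 2.855
vertex 1.457 1.095 3.984
vertex 1.334 0.572 1.574
endloop
endfacet
facet normal 0.424 -0.653 -0.627
outer loop
vertex 1.983 1.145 1.416
vertex 2.222 -0.081 2.855
vertex 1.334 0.572 1.574
endloop
endfacet
facet normal -0.737 -0.652 0.179
outer loop
vertex 1.334 0.572 1.574
vertex 1.457 1.095 3.984
vertex 0.569 1.747 2.702
endloop
endfacet
facet normal -0.525 0.386 -0.758
outer loop
vertex 0.569 1.747 2.702
vertex 1.983 1.145 1.416
vertex 1.334 0.572 1.574
endloop
endfacet
facet normal 0.525 -0.386 0.758
outer loop
vertex 2.222 -0.081 2.855
vertex 2.106 1.668 3.826
vertex 1.457 1.095 3.984
endloop
endfacet
facet normal 0.426 -0.653 -0.627
outer loop
vertex 2.871 0.493 2.698
vertex 2.222 -0.081 2.855
vertex 1.983 1.145 1.416
endloop
endfacet
facet normal 0.525 -0.386 0.758
outer loop
vertex 2.871 0.493 2.698
vertex 2.106 1.668 3.826
vertex 2.222 -0.081 2.855
endloop
endfacet
facet normal -0.425 0.654 0.627
outer loop
vertex 1.457 1.095 3.984
vertex 2.106 1.668 3.826
vertex 0.569 1.747 2.702
endloop
endfacet
facet normal -0.525 0.386 -0.758
outer loop
vertex 1.218 2.321 2.545
vertex 1.983 1.145 1.416
vertex 0.569 1.747 2.702
endloop
endfacet
facet normal -0.425 0.652 0.627
outer loop
vertex 0.569 1.747 2.702
vertex 2.106 1.668 3.826
vertex 1.218 2.321 2.545
endloop
endfacet
facet normal 0.737 0.652 -0.179
outer loop
vertex 1.218 2.321 2.545
vertex 2.871 0.493 2.698
vertex 1.983 1.145 1.416
endloop
endfacet
facet normal 0.737 0.652 -0.179
outer loop
vertex 2.106 1.668 3.826
vertex 2.871 0.493 2.698
vertex 1.218 2.321 2.545
endloop
endfacet
facet normal -0.205 -0.669 -0.714
outer loop
vertex 0.056 -2.521 -0.543
vertex -0.595 -2.739 -0.152
vertex -0.631 -2.158 -0.686
endloop
endfacet
facet normal 0.492 0.776 -0.395
outer loop
vertex 0.056 -2.521 -0.543
vertex -0.631 -2.158 -0.686
vertex -0.205 -1.461 1.212
endloop
endfacet
facet normal -0.204 -0.669 -0.714
outer loop
vertex -0.631 -2.158 -0.686
vertex -0.595 -2.739 -0.152
vertex -1.282 -2.376 -0.296
endloop
endfacet
facet normal -0.428 0.875 -0.225
outer loop
vertex -0.631 -2.158 -0.686
vertex -1.282 -2.376 -0.296
vertex -0.205 -1.461 1.212
endloop
endfacet
facet normal -0.204 -0.669 -0.714
outer loop
vertex -1.282 -2.376 -0.296
vertex -0.595 -2.739 -0.152
vertex -1.246 -2.957 0.238
endloop
endfacet
facet normal -0.852 0.325 0.411
outer loop
vertex -1.282 -2.376 -0.296
vertex -1.246 -2.957 0.238
vertex -0.205 -1.461 1.212
endloop
endfacet
facet normal -0.204 -0.669 -0.715
outer loop
vertex -1.246 -2.957 0.238
vertex -0.595 -2.739 -0.152
vertex -0.56 -3.32 0.382
endloop
endfacet
facet normal -0.355 -0.324 0.877
outer loop
vertex -1.246 -2.957 0.238
vertex -0.56 -3.32 0.382
vertex -0.205 -1.461 1.212
endloop
endfacet
facet normal -0.205 -0.669 -0.714
outer loop
vertex -0.56 -3.32 0.382
vertex -0.595 -2.739 -0.152
vertex 0.092 -3.102 -0.009
endloop
endfacet
facet normal 0.566 -0.424 0.707
outer loop
vertex -0.56 -3.32 0.382
vertex 0.092 -3.102 -0.009
vertex -0.205 -1.461 1.212
endloop
endfacet
facet normal -0.205 -0.669 -0.714
outer loop
vertex 0.092 -3.102 -0.009
vertex -0.595 -2.739 -0.152
vertex 0.056 -2.521 -0.543
endloop
endfacet
facet normal 0.989 0.126 0.071
outer loop
vertex 0.092 -3.102 -0.009
vertex 0.056 -2.521 -0.543
vertex -0.205 -1.461 1.212
endloop
endfacet

endsolid


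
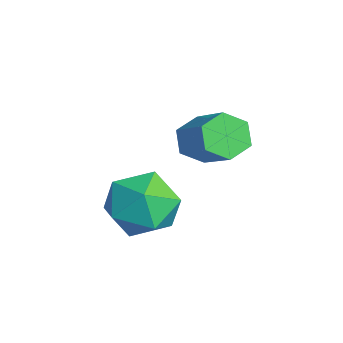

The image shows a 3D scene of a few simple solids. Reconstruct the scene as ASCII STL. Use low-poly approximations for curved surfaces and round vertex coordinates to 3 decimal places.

solid 
facet normal -0.801 -0.162 -0.576
outer loop
vertex -0.257 -1.558 -1.731
vertex -0.693 -1.527 -1.134
vertex -0.543 -0.911 -1.516
endloop
endfacet
facet normal 0.457 0.456 -0.764
outer loop
vertex -0.257 -1.558 -1.731
vertex -0.543 -0.911 -1.516
vertex 1.089 -1.285 -0.763
endloop
endfacet
facet normal 0.457 0.456 -0.764
outer loop
vertex 1.089 -1.285 -0.763
vertex -0.543 -0.911 -1.516
vertex 0.802 -0.637 -0.548
endloop
endfacet
facet normal 0.801 0.164 0.576
outer loop
vertex 1.089 -1.285 -0.763
vertex 0.802 -0.637 -0.548
vertex 0.653 -1.253 -0.166
endloop
endfacet
facet normal -0.801 -0.162 -0.576
outer loop
vertex -0.543 -0.911 -1.516
vertex -0.693 -1.527 -1.134
vertex -0.979 -0.879 -0.919
endloop
endfacet
facet normal -0.107 0.986 -0.131
outer loop
vertex -0.543 -0.911 -1.516
vertex -0.979 -0.879 -0.919
vertex 0.802 -0.637 -0.548
endloop
endfacet
facet normal -0.107 0.986 -0.129
outer loop
vertex 0.802 -0.637 -0.548
vertex -0.979 -0.879 -0.919
vertex 0.366 -0.606 0.049
endloop
endfacet
facet normal 0.801 0.164 0.576
outer loop
vertex 0.802 -0.637 -0.548
vertex 0.366 -0.606 0.049
vertex 0.653 -1.253 -0.166
endloop
endfacet
facet normal -0.801 -0.162 -0.576
outer loop
vertex -0.979 -0.879 -0.919
vertex -0.693 -1.527 -1.134
vertex -1.129 -1.495 -0.537
endloop
endfacet
facet normal -0.564 0.530 0.634
outer loop
vertex -0.979 -0.879 -0.919
vertex -1.129 -1.495 -0.537
vertex 0.366 -0.606 0.049
endloop
endfacet
facet normal -0.563 0.530 0.634
outer loop
vertex 0.366 -0.606 0.049
vertex -1.129 -1.495 -0.537
vertex 0.217 -1.222 0.431
endloop
endfacet
facet normal 0.801 0.164 0.576
outer loop
vertex 0.366 -0.606 0.049
vertex 0.217 -1.222 0.431
vertex 0.653 -1.253 -0.166
endloop
endfacet
facet normal -0.801 -0.164 -0.576
outer loop
vertex -1.129 -1.495 -0.537
vertex -0.693 -1.527 -1.134
vertex -0.842 -2.143 -0.752
endloop
endfacet
facet normal -0.457 -0.456 0.764
outer loop
vertex -1.129 -1.495 -0.537
vertex -0.842 -2.143 -0.752
vertex 0.217 -1.222 0.431
endloop
endfacet
facet normal -0.457 -0.456 0.764
outer loop
vertex 0.217 -1.222 0.431
vertex -0.842 -2.143 -0.752
vertex 0.503 -1.869 0.216
endloop
endfacet
facet normal 0.801 0.162 0.576
outer loop
vertex 0.217 -1.222 0.431
vertex 0.503 -1.869 0.216
vertex 0.653 -1.253 -0.166
endloop
endfacet
facet normal -0.801 -0.164 -0.576
outer loop
vertex -0.842 -2.143 -0.752
vertex -0.693 -1.527 -1.134
vertex -0.406 -2.174 -1.349
endloop
endfacet
facet normal 0.107 -0.986 0.130
outer loop
vertex -0.842 -2.143 -0.752
vertex -0.406 -2.174 -1.349
vertex 0.503 -1.869 0.216
endloop
endfacet
facet normal 0.106 -0.986 0.130
outer loop
vertex 0.503 -1.869 0.216
vertex -0.406 -2.174 -1.349
vertex 0.939 -1.901 -0.381
endloop
endfacet
facet normal 0.801 0.162 0.576
outer loop
vertex 0.503 -1.869 0.216
vertex 0.939 -1.901 -0.381
vertex 0.653 -1.253 -0.166
endloop
endfacet
facet normal -0.801 -0.164 -0.576
outer loop
vertex -0.406 -2.174 -1.349
vertex -0.693 -1.527 -1.134
vertex -0.257 -1.558 -1.731
endloop
endfacet
facet normal 0.564 -0.529 -0.634
outer loop
vertex -0.406 -2.174 -1.349
vertex -0.257 -1.558 -1.731
vertex 0.939 -1.901 -0.381
endloop
endfacet
facet normal 0.563 -0.530 -0.634
outer loop
vertex 0.939 -1.901 -0.381
vertex -0.257 -1.558 -1.731
vertex 1.089 -1.285 -0.763
endloop
endfacet
facet normal 0.801 0.162 0.576
outer loop
vertex 0.939 -1.901 -0.381
vertex 1.089 -1.285 -0.763
vertex 0.653 -1.253 -0.166
endloop
endfacet
facet normal 0.331 0.463 0.822
outer loop
vertex 2.539 -2.988 -0.929
vertex 1.725 -3.419 -0.359
vertex 2.668 -3.946 -0.442
endloop
endfacet
facet normal 0.871 0.311 0.381
outer loop
vertex 2.539 -2.988 -0.929
vertex 2.668 -3.946 -0.442
vertex 3.051 -3.792 -1.443
endloop
endfacet
facet normal 0.739 0.627 -0.245
outer loop
vertex 2.539 -2.988 -0.929
vertex 3.051 -3.792 -1.443
vertex 2.346 -3.17 -1.979
endloop
endfacet
facet normal 0.119 0.974 -0.191
outer loop
vertex 2.539 -2.988 -0.929
vertex 2.346 -3.17 -1.979
vertex 1.526 -2.939 -1.31
endloop
endfacet
facet normal -0.134 0.873 0.469
outer loop
vertex 2.539 -2.988 -0.929
vertex 1.526 -2.939 -1.31
vertex 1.725 -3.419 -0.359
endloop
endfacet
facet normal 0.877 -0.394 0.275
outer loop
vertex 3.051 -3.792 -1.443
vertex 2.668 -3.946 -0.442
vertex 2.554 -4.721 -1.19
endloop
endfacet
facet normal 0.003 -0.150 0.989
outer loop
vertex 2.668 -3.946 -0.442
vertex 1.725 -3.419 -0.359
vertex 1.734 -4.49 -0.521
endloop
endfacet
facet normal -0.750 0.514 0.417
outer loop
vertex 1.725 -3.419 -0.359
vertex 1.526 -2.939 -1.31
vertex 1.029 -3.868 -1.057
endloop
endfacet
facet normal -0.340 0.678 -0.651
outer loop
vertex 1.526 -2.939 -1.31
vertex 2.346 -3.17 -1.979
vertex 1.412 -3.714 -2.058
endloop
endfacet
facet normal 0.665 0.117 -0.738
outer loop
vertex 2.346 -3.17 -1.979
vertex 3.051 -3.792 -1.443
vertex 2.355 -4.241 -2.141
endloop
endfacet
facet normal -0.119 -0.974 0.191
outer loop
vertex 1.541 -4.672 -1.571
vertex 2.554 -4.721 -1.19
vertex 1.734 -4.49 -0.521
endloop
endfacet
facet normal -0.739 -0.627 0.245
outer loop
vertex 1.541 -4.672 -1.571
vertex 1.734 -4.49 -0.521
vertex 1.029 -3.868 -1.057
endloop
endfacet
facet normal -0.871 -0.311 -0.381
outer loop
vertex 1.541 -4.672 -1.571
vertex 1.029 -3.868 -1.057
vertex 1.412 -3.714 -2.058
endloop
endfacet
facet normal -0.331 -0.463 -0.822
outer loop
vertex 1.541 -4.672 -1.571
vertex 1.412 -3.714 -2.058
vertex 2.355 -4.241 -2.141
endloop
endfacet
facet normal 0.134 -0.873 -0.469
outer loop
vertex 1.541 -4.672 -1.571
vertex 2.355 -4.241 -2.141
vertex 2.554 -4.721 -1.19
endloop
endfacet
facet normal 0.340 -0.678 0.651
outer loop
vertex 1.734 -4.49 -0.521
vertex 2.554 -4.721 -1.19
vertex 2.668 -3.946 -0.442
endloop
endfacet
facet normal -0.665 -0.117 0.738
outer loop
vertex 1.029 -3.868 -1.057
vertex 1.734 -4.49 -0.521
vertex 1.725 -3.419 -0.359
endloop
endfacet
facet normal -0.877 0.394 -0.275
outer loop
vertex 1.412 -3.714 -2.058
vertex 1.029 -3.868 -1.057
vertex 1.526 -2.939 -1.31
endloop
endfacet
facet normal -0.003 0.150 -0.989
outer loop
vertex 2.355 -4.241 -2.141
vertex 1.412 -3.714 -2.058
vertex 2.346 -3.17 -1.979
endloop
endfacet
facet normal 0.750 -0.514 -0.417
outer loop
vertex 2.554 -4.721 -1.19
vertex 2.355 -4.241 -2.141
vertex 3.051 -3.792 -1.443
endloop
endfacet

endsolid


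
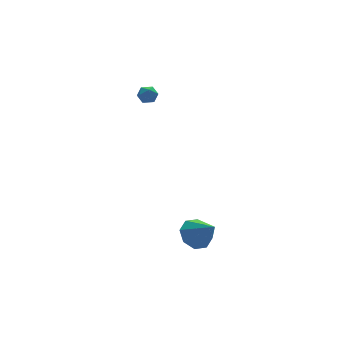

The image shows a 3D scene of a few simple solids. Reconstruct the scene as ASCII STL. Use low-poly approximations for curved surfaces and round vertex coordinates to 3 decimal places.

solid 
facet normal -0.272 0.683 -0.678
outer loop
vertex -0.614 -2.635 -4.927
vertex -1.494 -2.509 -4.447
vertex -0.579 -2.084 -4.386
endloop
endfacet
facet normal 0.978 -0.174 0.114
outer loop
vertex -0.614 -2.635 -4.927
vertex -0.579 -2.084 -4.386
vertex -1.006 -3.731 -3.233
endloop
endfacet
facet normal -0.272 0.684 -0.677
outer loop
vertex -0.579 -2.084 -4.386
vertex -1.494 -2.509 -4.447
vertex -1.079 -1.782 -3.88
endloop
endfacet
facet normal 0.757 0.231 0.611
outer loop
vertex -0.579 -2.084 -4.386
vertex -1.079 -1.782 -3.88
vertex -1.006 -3.731 -3.233
endloop
endfacet
facet normal -0.272 0.684 -0.677
outer loop
vertex -1.079 -1.782 -3.88
vertex -1.494 -2.509 -4.447
vertex -1.822 -1.905 -3.706
endloop
endfacet
facet normal 0.166 0.316 0.934
outer loop
vertex -1.079 -1.782 -3.88
vertex -1.822 -1.905 -3.706
vertex -1.006 -3.731 -3.233
endloop
endfacet
facet normal -0.272 0.683 -0.677
outer loop
vertex -1.822 -1.905 -3.706
vertex -1.494 -2.509 -4.447
vertex -2.373 -2.382 -3.966
endloop
endfacet
facet normal -0.448 0.031 0.893
outer loop
vertex -1.822 -1.905 -3.706
vertex -2.373 -2.382 -3.966
vertex -1.006 -3.731 -3.233
endloop
endfacet
facet normal -0.272 0.683 -0.678
outer loop
vertex -2.373 -2.382 -3.966
vertex -1.494 -2.509 -4.447
vertex -2.408 -2.933 -4.507
endloop
endfacet
facet normal -0.726 -0.457 0.513
outer loop
vertex -2.373 -2.382 -3.966
vertex -2.408 -2.933 -4.507
vertex -1.006 -3.731 -3.233
endloop
endfacet
facet normal -0.273 0.683 -0.677
outer loop
vertex -2.408 -2.933 -4.507
vertex -1.494 -2.509 -4.447
vertex -1.908 -3.235 -5.013
endloop
endfacet
facet normal -0.505 -0.863 0.016
outer loop
vertex -2.408 -2.933 -4.507
vertex -1.908 -3.235 -5.013
vertex -1.006 -3.731 -3.233
endloop
endfacet
facet normal -0.272 0.683 -0.678
outer loop
vertex -1.908 -3.235 -5.013
vertex -1.494 -2.509 -4.447
vertex -1.165 -3.112 -5.187
endloop
endfacet
facet normal 0.085 -0.948 -0.307
outer loop
vertex -1.908 -3.235 -5.013
vertex -1.165 -3.112 -5.187
vertex -1.006 -3.731 -3.233
endloop
endfacet
facet normal -0.272 0.683 -0.678
outer loop
vertex -1.165 -3.112 -5.187
vertex -1.494 -2.509 -4.447
vertex -0.614 -2.635 -4.927
endloop
endfacet
facet normal 0.700 -0.663 -0.267
outer loop
vertex -1.165 -3.112 -5.187
vertex -0.614 -2.635 -4.927
vertex -1.006 -3.731 -3.233
endloop
endfacet
facet normal -0.873 0.337 0.353
outer loop
vertex -2.195 3.573 2.923
vertex -2.269 3.039 3.25
vertex -1.973 3.531 3.512
endloop
endfacet
facet normal -0.424 0.878 0.223
outer loop
vertex -2.195 3.573 2.923
vertex -1.973 3.531 3.512
vertex -1.629 3.811 3.064
endloop
endfacet
facet normal -0.242 0.851 -0.466
outer loop
vertex -2.195 3.573 2.923
vertex -1.629 3.811 3.064
vertex -1.712 3.493 2.526
endloop
endfacet
facet normal -0.577 0.295 -0.761
outer loop
vertex -2.195 3.573 2.923
vertex -1.712 3.493 2.526
vertex -2.108 3.016 2.641
endloop
endfacet
facet normal -0.967 -0.022 -0.255
outer loop
vertex -2.195 3.573 2.923
vertex -2.108 3.016 2.641
vertex -2.269 3.039 3.25
endloop
endfacet
facet normal 0.166 0.774 0.611
outer loop
vertex -1.629 3.811 3.064
vertex -1.973 3.531 3.512
vertex -1.352 3.424 3.479
endloop
endfacet
facet normal -0.561 -0.101 0.822
outer loop
vertex -1.973 3.531 3.512
vertex -2.269 3.039 3.25
vertex -1.748 2.947 3.594
endloop
endfacet
facet normal -0.712 -0.683 -0.162
outer loop
vertex -2.269 3.039 3.25
vertex -2.108 3.016 2.641
vertex -1.831 2.629 3.056
endloop
endfacet
facet normal -0.081 -0.169 -0.982
outer loop
vertex -2.108 3.016 2.641
vertex -1.712 3.493 2.526
vertex -1.487 2.909 2.608
endloop
endfacet
facet normal 0.461 0.731 -0.503
outer loop
vertex -1.712 3.493 2.526
vertex -1.629 3.811 3.064
vertex -1.191 3.401 2.87
endloop
endfacet
facet normal 0.577 -0.295 0.761
outer loop
vertex -1.265 2.867 3.197
vertex -1.352 3.424 3.479
vertex -1.748 2.947 3.594
endloop
endfacet
facet normal 0.242 -0.851 0.466
outer loop
vertex -1.265 2.867 3.197
vertex -1.748 2.947 3.594
vertex -1.831 2.629 3.056
endloop
endfacet
facet normal 0.424 -0.878 -0.223
outer loop
vertex -1.265 2.867 3.197
vertex -1.831 2.629 3.056
vertex -1.487 2.909 2.608
endloop
endfacet
facet normal 0.873 -0.337 -0.353
outer loop
vertex -1.265 2.867 3.197
vertex -1.487 2.909 2.608
vertex -1.191 3.401 2.87
endloop
endfacet
facet normal 0.967 0.022 0.255
outer loop
vertex -1.265 2.867 3.197
vertex -1.191 3.401 2.87
vertex -1.352 3.424 3.479
endloop
endfacet
facet normal 0.081 0.169 0.982
outer loop
vertex -1.748 2.947 3.594
vertex -1.352 3.424 3.479
vertex -1.973 3.531 3.512
endloop
endfacet
facet normal -0.461 -0.731 0.503
outer loop
vertex -1.831 2.629 3.056
vertex -1.748 2.947 3.594
vertex -2.269 3.039 3.25
endloop
endfacet
facet normal -0.166 -0.774 -0.611
outer loop
vertex -1.487 2.909 2.608
vertex -1.831 2.629 3.056
vertex -2.108 3.016 2.641
endloop
endfacet
facet normal 0.561 0.101 -0.822
outer loop
vertex -1.191 3.401 2.87
vertex -1.487 2.909 2.608
vertex -1.712 3.493 2.526
endloop
endfacet
facet normal 0.712 0.683 0.162
outer loop
vertex -1.352 3.424 3.479
vertex -1.191 3.401 2.87
vertex -1.629 3.811 3.064
endloop
endfacet

endsolid
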